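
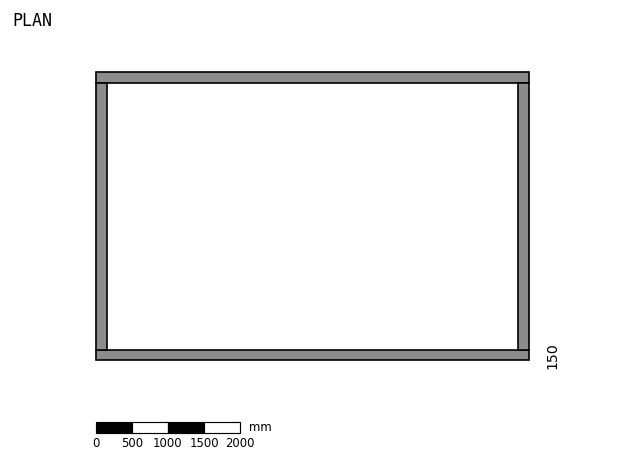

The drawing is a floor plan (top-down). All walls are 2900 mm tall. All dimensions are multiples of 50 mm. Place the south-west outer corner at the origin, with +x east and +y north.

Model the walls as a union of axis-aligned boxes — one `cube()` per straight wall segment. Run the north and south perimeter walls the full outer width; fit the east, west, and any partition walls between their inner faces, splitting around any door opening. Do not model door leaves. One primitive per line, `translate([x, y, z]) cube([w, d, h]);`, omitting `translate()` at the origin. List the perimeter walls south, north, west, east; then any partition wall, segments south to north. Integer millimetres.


cube([6000, 150, 2900]);
translate([0, 3850, 0]) cube([6000, 150, 2900]);
translate([0, 150, 0]) cube([150, 3700, 2900]);
translate([5850, 150, 0]) cube([150, 3700, 2900]);


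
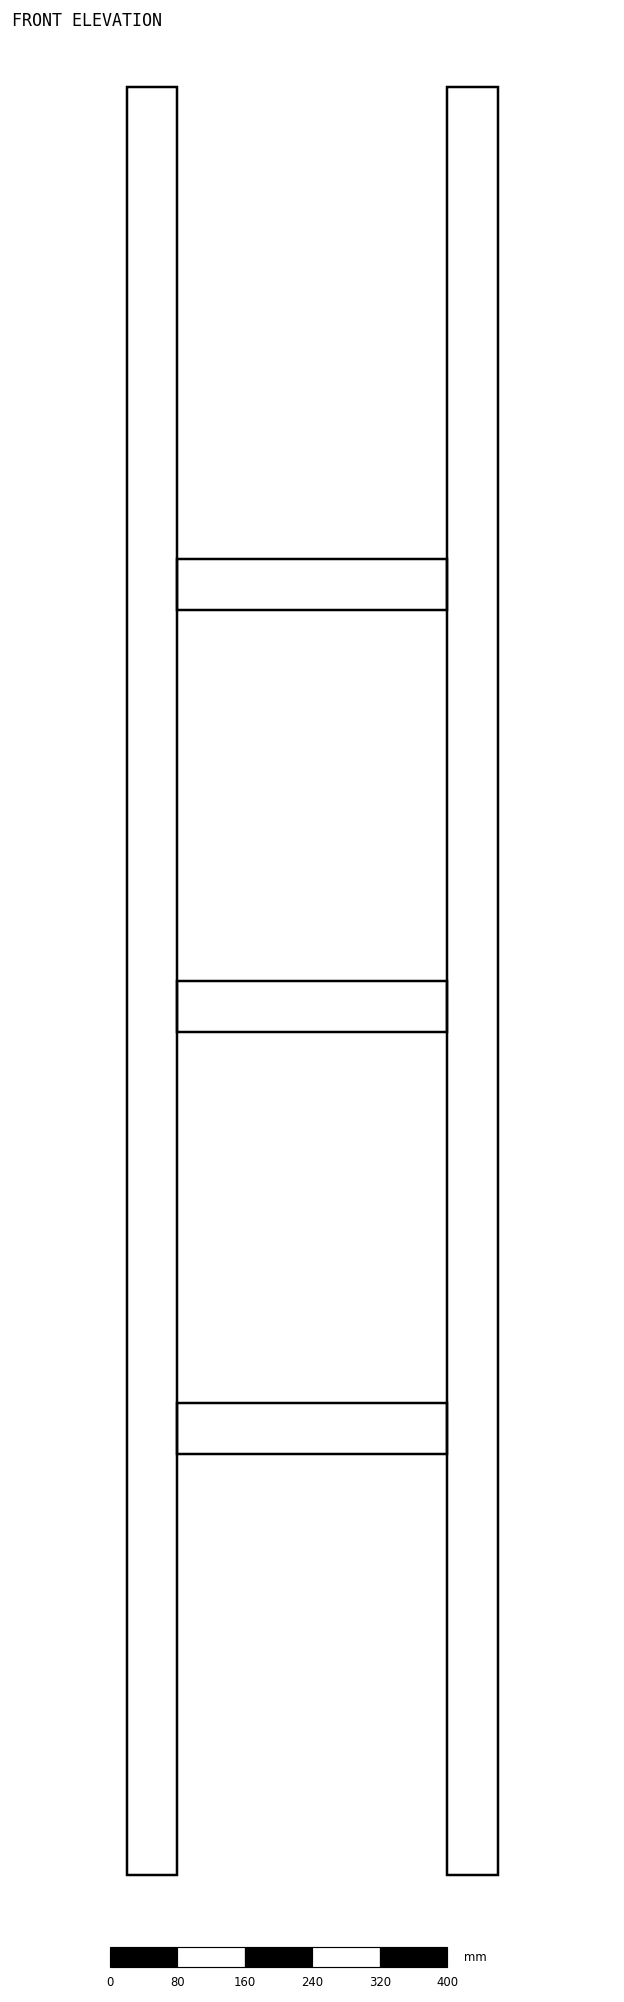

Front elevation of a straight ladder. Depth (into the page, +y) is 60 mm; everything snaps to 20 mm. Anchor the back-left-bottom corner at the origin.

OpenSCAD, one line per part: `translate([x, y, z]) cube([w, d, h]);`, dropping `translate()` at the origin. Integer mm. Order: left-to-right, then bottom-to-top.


cube([60, 60, 2120]);
translate([60, 0, 500]) cube([320, 60, 60]);
translate([60, 0, 1000]) cube([320, 60, 60]);
translate([60, 0, 1500]) cube([320, 60, 60]);
translate([380, 0, 0]) cube([60, 60, 2120]);


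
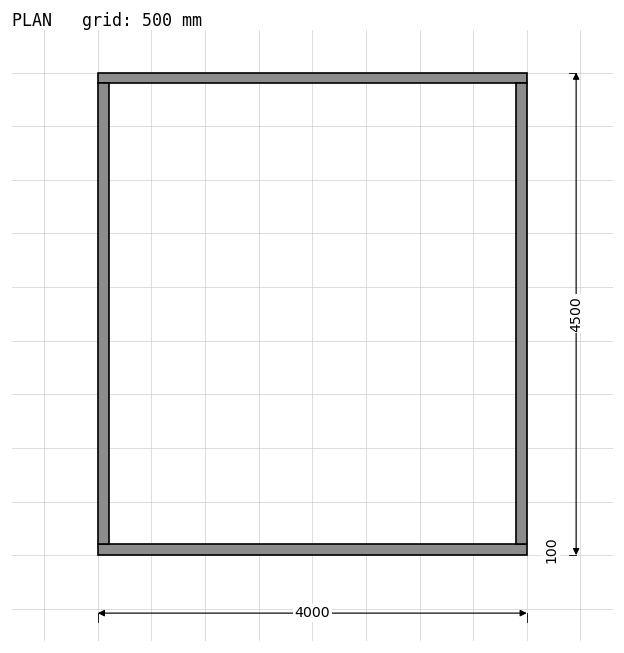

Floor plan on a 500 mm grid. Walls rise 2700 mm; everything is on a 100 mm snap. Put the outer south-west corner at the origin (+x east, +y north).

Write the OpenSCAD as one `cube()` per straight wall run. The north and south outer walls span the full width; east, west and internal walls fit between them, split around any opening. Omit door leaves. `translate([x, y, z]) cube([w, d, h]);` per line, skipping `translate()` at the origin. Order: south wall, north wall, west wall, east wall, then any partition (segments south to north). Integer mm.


cube([4000, 100, 2700]);
translate([0, 4400, 0]) cube([4000, 100, 2700]);
translate([0, 100, 0]) cube([100, 4300, 2700]);
translate([3900, 100, 0]) cube([100, 4300, 2700]);


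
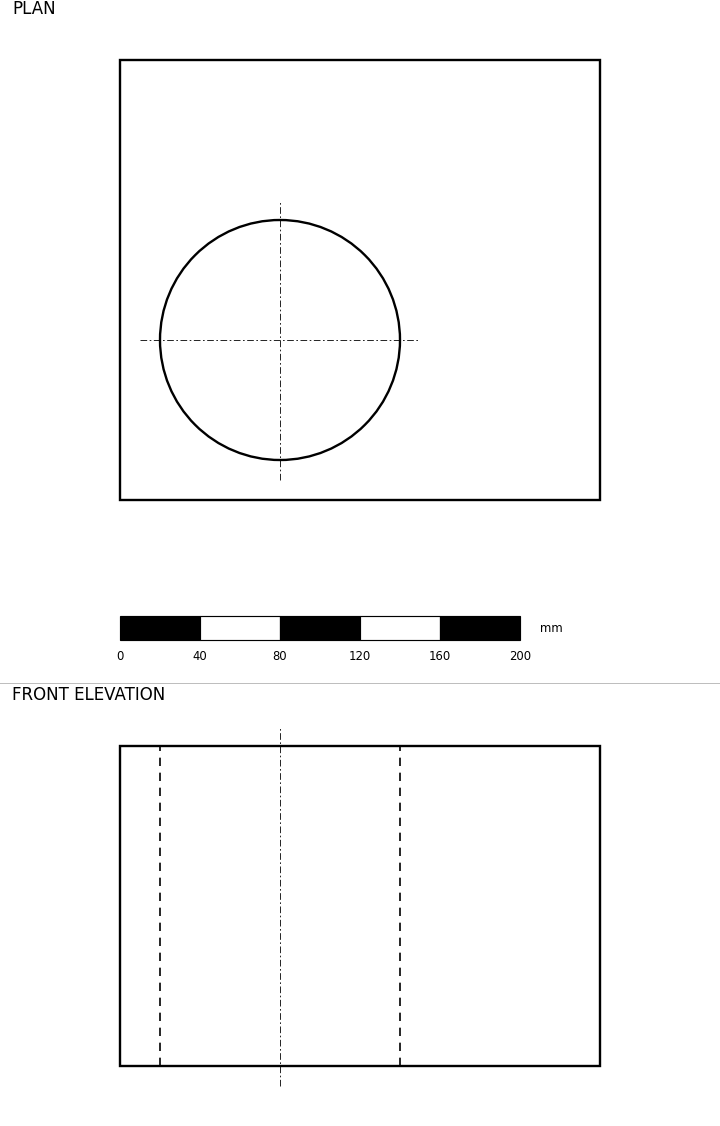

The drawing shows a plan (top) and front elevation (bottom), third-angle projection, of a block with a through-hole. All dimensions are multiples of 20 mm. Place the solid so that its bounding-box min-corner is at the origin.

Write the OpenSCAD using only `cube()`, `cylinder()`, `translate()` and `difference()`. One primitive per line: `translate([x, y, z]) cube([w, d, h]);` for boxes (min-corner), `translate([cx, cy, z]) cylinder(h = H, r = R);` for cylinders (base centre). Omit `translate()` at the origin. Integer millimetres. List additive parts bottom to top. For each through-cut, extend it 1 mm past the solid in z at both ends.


difference() {
  cube([240, 220, 160]);
  translate([80, 80, -1]) cylinder(h = 162, r = 60);
}


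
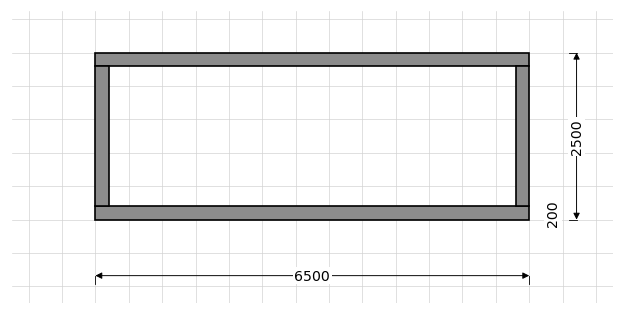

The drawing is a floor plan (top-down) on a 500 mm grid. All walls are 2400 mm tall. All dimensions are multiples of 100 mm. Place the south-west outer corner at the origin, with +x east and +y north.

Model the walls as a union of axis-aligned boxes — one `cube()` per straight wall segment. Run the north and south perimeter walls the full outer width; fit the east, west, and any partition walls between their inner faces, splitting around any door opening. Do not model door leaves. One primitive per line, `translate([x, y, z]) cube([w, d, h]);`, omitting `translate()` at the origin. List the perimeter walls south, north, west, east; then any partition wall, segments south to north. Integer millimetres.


cube([6500, 200, 2400]);
translate([0, 2300, 0]) cube([6500, 200, 2400]);
translate([0, 200, 0]) cube([200, 2100, 2400]);
translate([6300, 200, 0]) cube([200, 2100, 2400]);


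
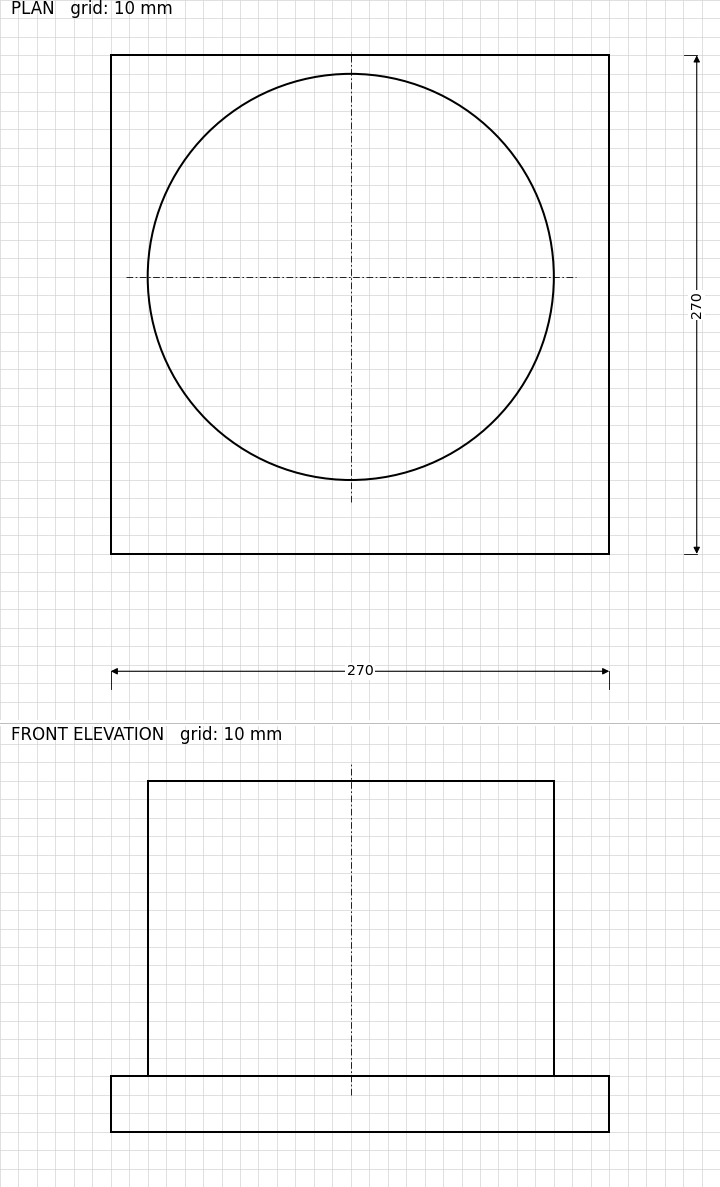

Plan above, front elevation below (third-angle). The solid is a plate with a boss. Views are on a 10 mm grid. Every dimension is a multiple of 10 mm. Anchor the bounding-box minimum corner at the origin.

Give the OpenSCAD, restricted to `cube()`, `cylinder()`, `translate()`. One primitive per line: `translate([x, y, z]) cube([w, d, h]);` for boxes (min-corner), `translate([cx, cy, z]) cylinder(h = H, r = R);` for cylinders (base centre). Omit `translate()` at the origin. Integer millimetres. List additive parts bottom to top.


cube([270, 270, 30]);
translate([130, 150, 30]) cylinder(h = 160, r = 110);


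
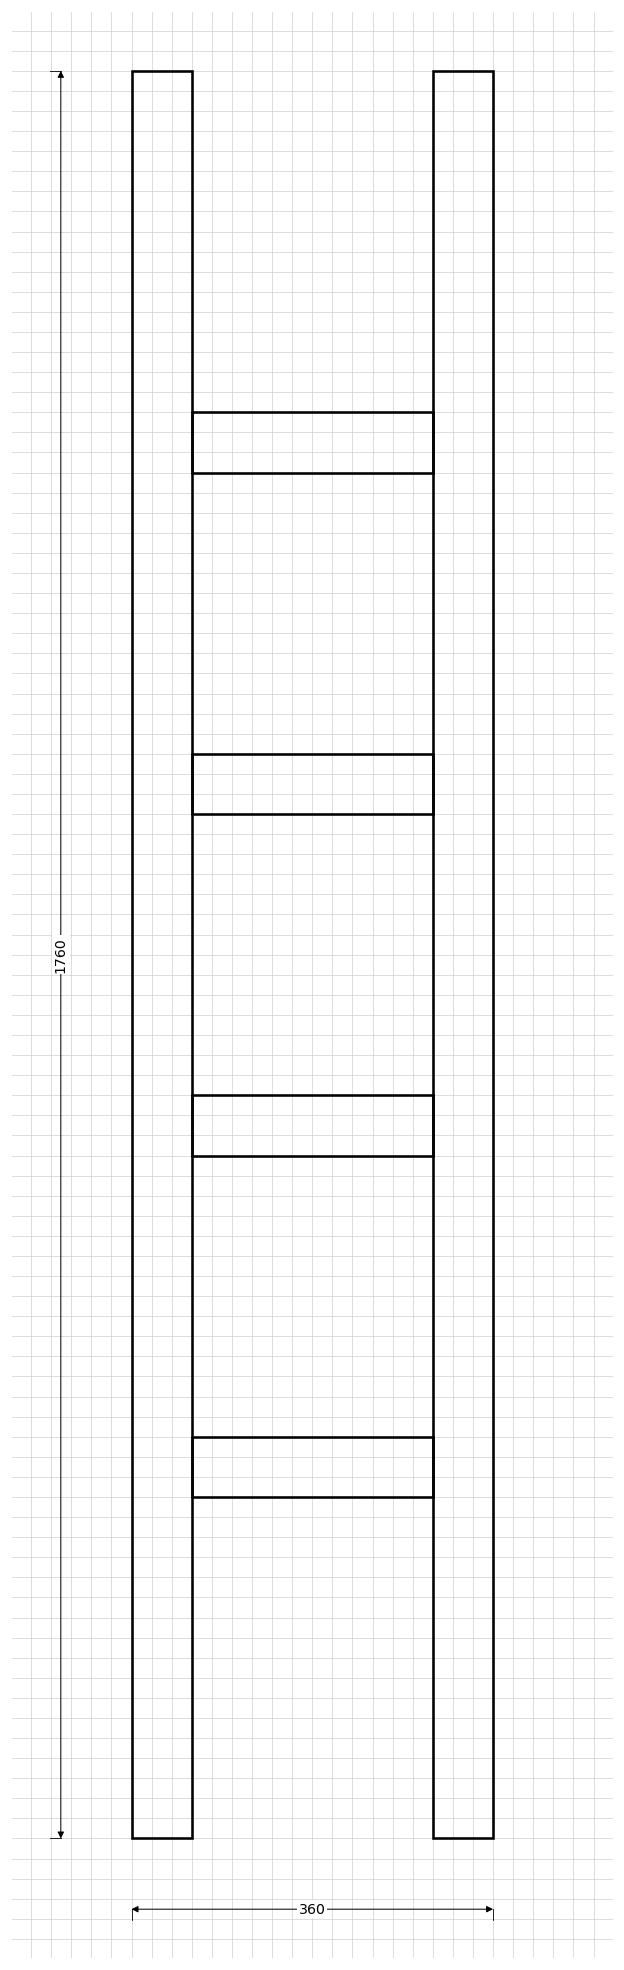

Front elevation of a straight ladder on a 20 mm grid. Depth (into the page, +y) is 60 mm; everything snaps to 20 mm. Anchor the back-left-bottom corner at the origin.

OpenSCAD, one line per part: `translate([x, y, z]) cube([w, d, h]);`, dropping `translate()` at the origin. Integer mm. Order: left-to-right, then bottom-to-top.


cube([60, 60, 1760]);
translate([60, 0, 340]) cube([240, 60, 60]);
translate([60, 0, 680]) cube([240, 60, 60]);
translate([60, 0, 1020]) cube([240, 60, 60]);
translate([60, 0, 1360]) cube([240, 60, 60]);
translate([300, 0, 0]) cube([60, 60, 1760]);


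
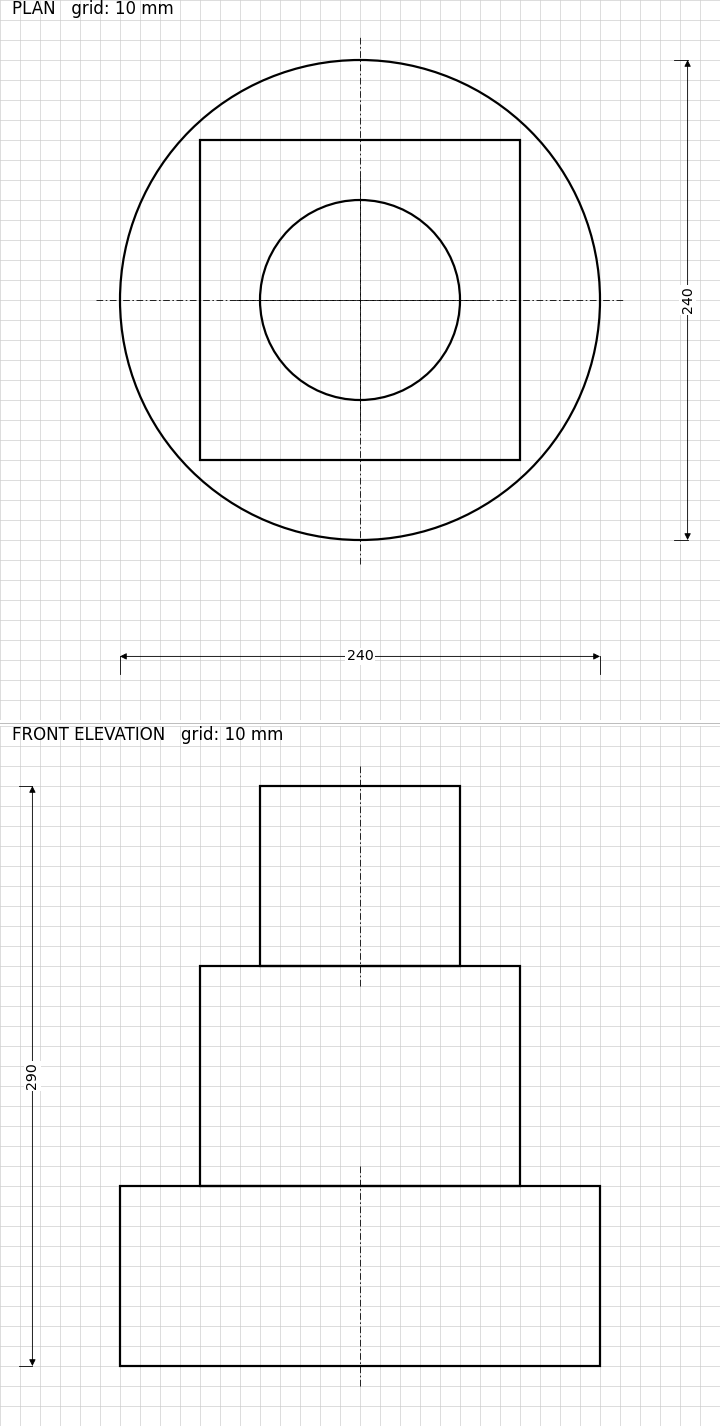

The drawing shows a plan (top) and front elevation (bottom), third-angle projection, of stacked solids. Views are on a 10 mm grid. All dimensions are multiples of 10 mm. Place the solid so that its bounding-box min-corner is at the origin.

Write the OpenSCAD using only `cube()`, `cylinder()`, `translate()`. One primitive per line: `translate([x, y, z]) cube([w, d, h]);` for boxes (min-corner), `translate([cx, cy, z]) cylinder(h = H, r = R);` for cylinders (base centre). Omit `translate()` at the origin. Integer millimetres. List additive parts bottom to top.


translate([120, 120, 0]) cylinder(h = 90, r = 120);
translate([40, 40, 90]) cube([160, 160, 110]);
translate([120, 120, 200]) cylinder(h = 90, r = 50);


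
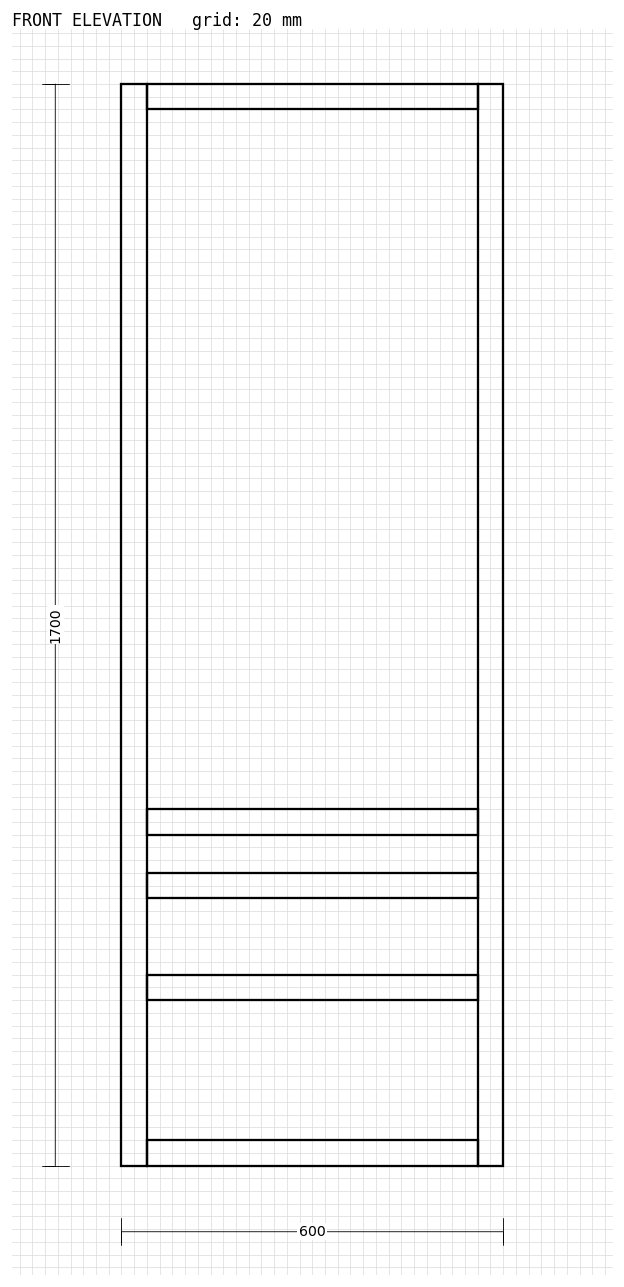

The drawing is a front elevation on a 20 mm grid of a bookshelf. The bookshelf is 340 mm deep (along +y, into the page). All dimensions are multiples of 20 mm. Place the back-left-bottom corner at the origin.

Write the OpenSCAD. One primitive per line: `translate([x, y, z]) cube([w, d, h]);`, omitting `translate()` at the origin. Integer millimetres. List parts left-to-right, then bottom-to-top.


cube([40, 340, 1700]);
translate([40, 0, 0]) cube([520, 340, 40]);
translate([40, 0, 260]) cube([520, 340, 40]);
translate([40, 0, 420]) cube([520, 340, 40]);
translate([40, 0, 520]) cube([520, 340, 40]);
translate([40, 0, 1660]) cube([520, 340, 40]);
translate([560, 0, 0]) cube([40, 340, 1700]);


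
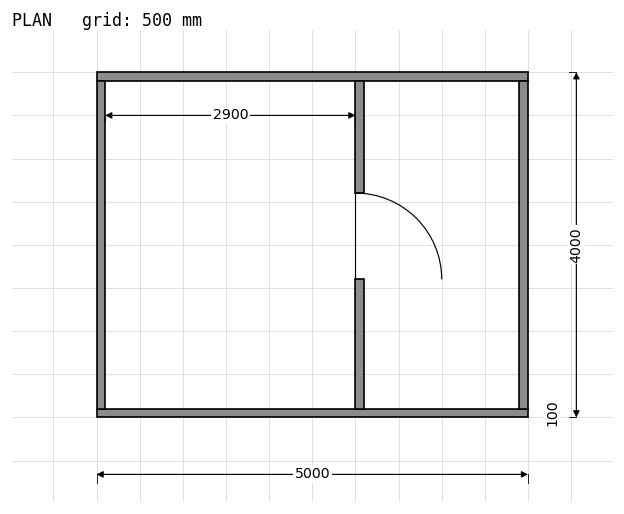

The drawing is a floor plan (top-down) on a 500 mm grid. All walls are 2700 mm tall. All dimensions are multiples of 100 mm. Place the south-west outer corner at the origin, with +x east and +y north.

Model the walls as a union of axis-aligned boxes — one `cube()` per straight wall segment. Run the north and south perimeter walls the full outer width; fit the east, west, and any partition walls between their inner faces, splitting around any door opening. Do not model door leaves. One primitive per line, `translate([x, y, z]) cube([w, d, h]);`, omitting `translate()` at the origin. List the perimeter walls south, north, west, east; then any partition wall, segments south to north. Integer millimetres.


cube([5000, 100, 2700]);
translate([0, 3900, 0]) cube([5000, 100, 2700]);
translate([0, 100, 0]) cube([100, 3800, 2700]);
translate([4900, 100, 0]) cube([100, 3800, 2700]);
translate([3000, 100, 0]) cube([100, 1500, 2700]);
translate([3000, 2600, 0]) cube([100, 1300, 2700]);


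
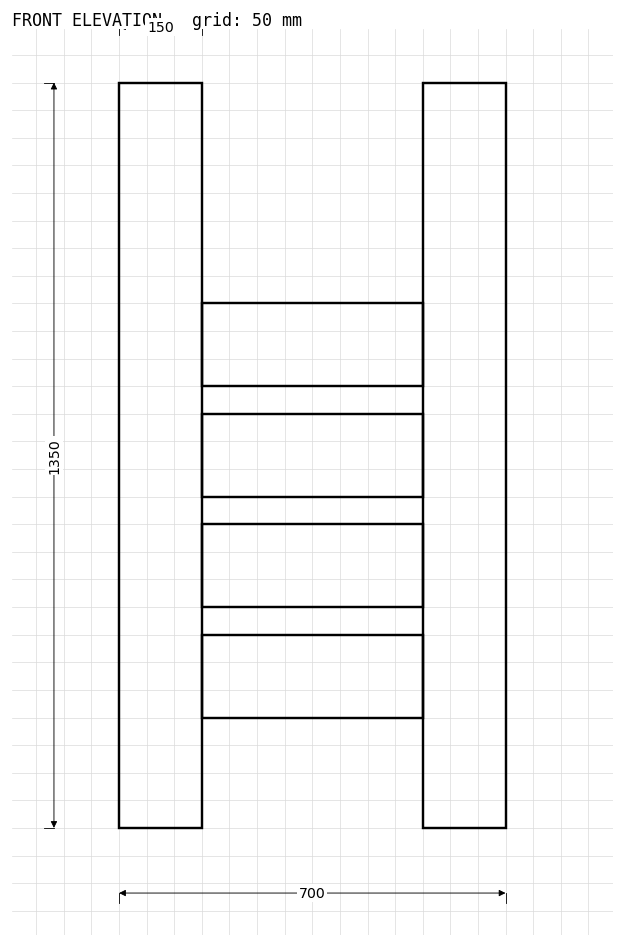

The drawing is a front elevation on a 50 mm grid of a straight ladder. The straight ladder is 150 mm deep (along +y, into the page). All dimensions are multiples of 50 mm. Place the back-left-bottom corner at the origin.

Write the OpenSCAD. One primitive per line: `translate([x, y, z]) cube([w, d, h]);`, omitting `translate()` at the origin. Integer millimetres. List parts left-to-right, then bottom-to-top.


cube([150, 150, 1350]);
translate([150, 0, 200]) cube([400, 150, 150]);
translate([150, 0, 400]) cube([400, 150, 150]);
translate([150, 0, 600]) cube([400, 150, 150]);
translate([150, 0, 800]) cube([400, 150, 150]);
translate([550, 0, 0]) cube([150, 150, 1350]);


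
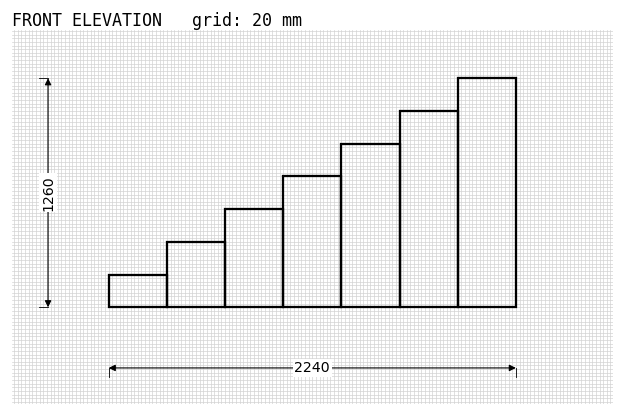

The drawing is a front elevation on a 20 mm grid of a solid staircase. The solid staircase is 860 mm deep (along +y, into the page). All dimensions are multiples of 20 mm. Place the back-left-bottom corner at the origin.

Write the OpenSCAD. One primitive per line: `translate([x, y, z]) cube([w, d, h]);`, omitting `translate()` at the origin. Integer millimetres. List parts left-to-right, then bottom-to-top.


cube([320, 860, 180]);
translate([320, 0, 0]) cube([320, 860, 360]);
translate([640, 0, 0]) cube([320, 860, 540]);
translate([960, 0, 0]) cube([320, 860, 720]);
translate([1280, 0, 0]) cube([320, 860, 900]);
translate([1600, 0, 0]) cube([320, 860, 1080]);
translate([1920, 0, 0]) cube([320, 860, 1260]);


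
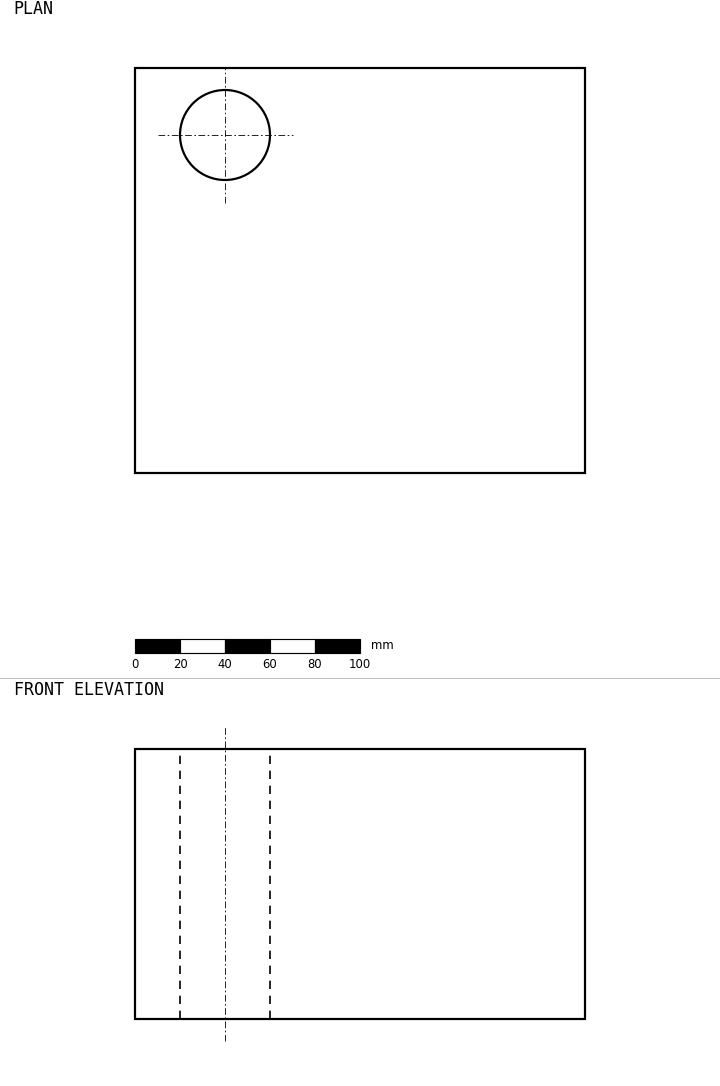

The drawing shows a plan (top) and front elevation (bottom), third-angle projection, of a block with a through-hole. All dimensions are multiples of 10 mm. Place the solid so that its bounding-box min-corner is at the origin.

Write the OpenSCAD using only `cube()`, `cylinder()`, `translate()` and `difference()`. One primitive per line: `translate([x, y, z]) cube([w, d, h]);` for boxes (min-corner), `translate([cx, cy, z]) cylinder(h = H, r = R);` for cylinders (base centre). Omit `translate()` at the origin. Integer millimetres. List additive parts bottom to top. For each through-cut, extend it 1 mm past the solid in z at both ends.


difference() {
  cube([200, 180, 120]);
  translate([40, 150, -1]) cylinder(h = 122, r = 20);
}


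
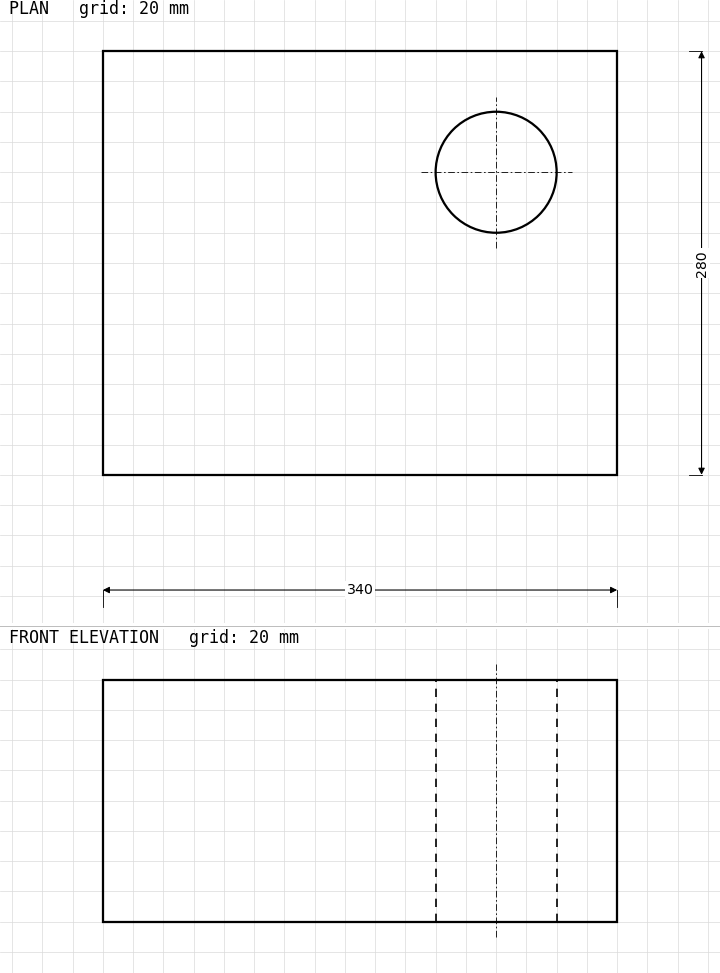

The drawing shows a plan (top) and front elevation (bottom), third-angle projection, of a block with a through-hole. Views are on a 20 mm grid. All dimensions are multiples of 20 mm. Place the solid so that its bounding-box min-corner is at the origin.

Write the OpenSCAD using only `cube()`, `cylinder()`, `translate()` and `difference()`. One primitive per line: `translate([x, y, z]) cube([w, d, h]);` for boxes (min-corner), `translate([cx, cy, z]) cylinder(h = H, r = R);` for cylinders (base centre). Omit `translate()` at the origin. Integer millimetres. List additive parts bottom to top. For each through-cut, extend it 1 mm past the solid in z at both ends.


difference() {
  cube([340, 280, 160]);
  translate([260, 200, -1]) cylinder(h = 162, r = 40);
}


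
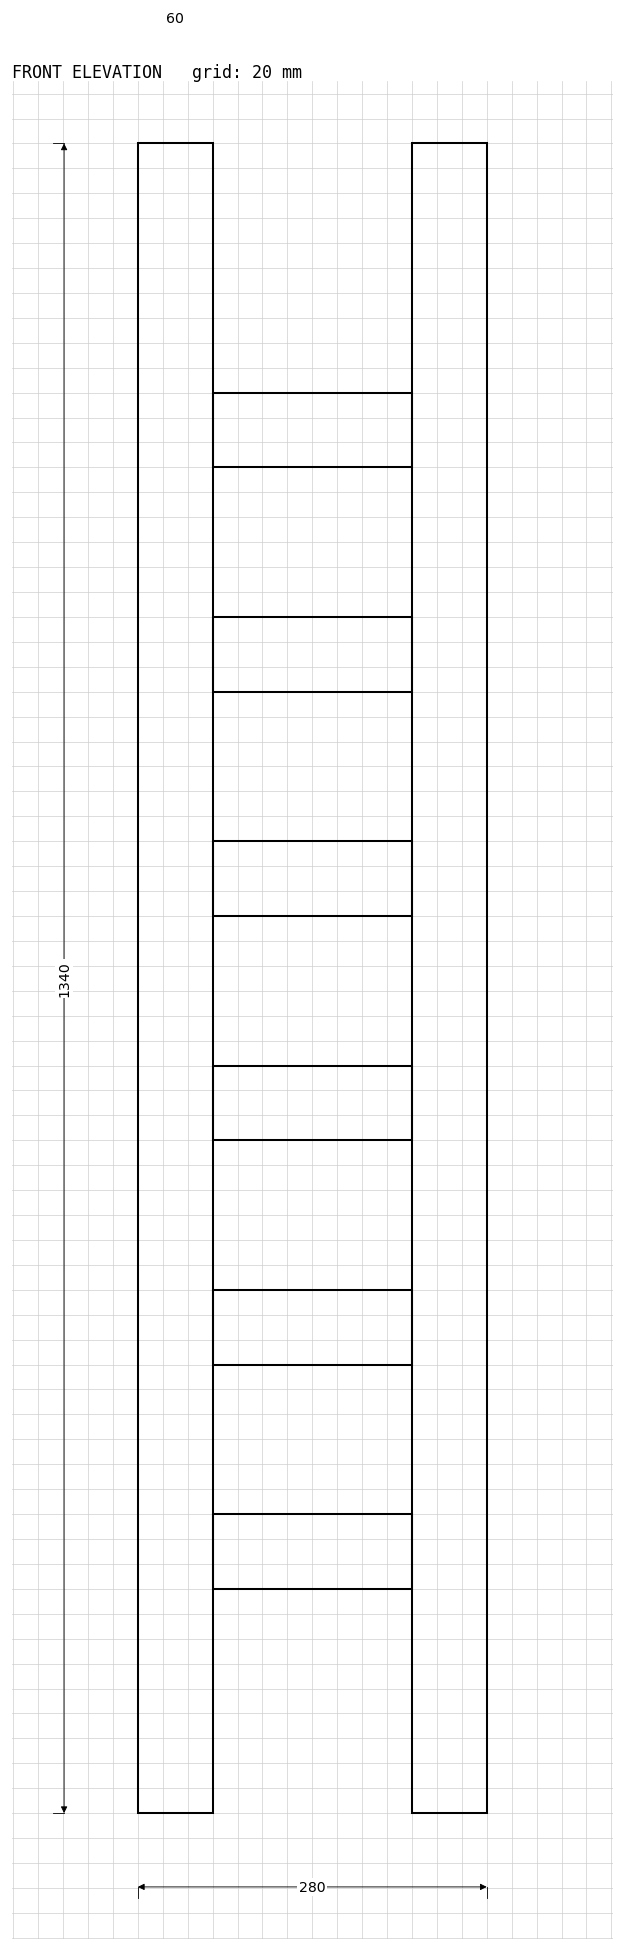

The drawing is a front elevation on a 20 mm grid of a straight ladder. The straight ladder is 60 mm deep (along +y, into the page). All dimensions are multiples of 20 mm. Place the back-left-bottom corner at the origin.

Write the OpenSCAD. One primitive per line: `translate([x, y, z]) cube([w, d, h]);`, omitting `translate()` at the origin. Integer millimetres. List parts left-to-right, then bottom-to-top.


cube([60, 60, 1340]);
translate([60, 0, 180]) cube([160, 60, 60]);
translate([60, 0, 360]) cube([160, 60, 60]);
translate([60, 0, 540]) cube([160, 60, 60]);
translate([60, 0, 720]) cube([160, 60, 60]);
translate([60, 0, 900]) cube([160, 60, 60]);
translate([60, 0, 1080]) cube([160, 60, 60]);
translate([220, 0, 0]) cube([60, 60, 1340]);


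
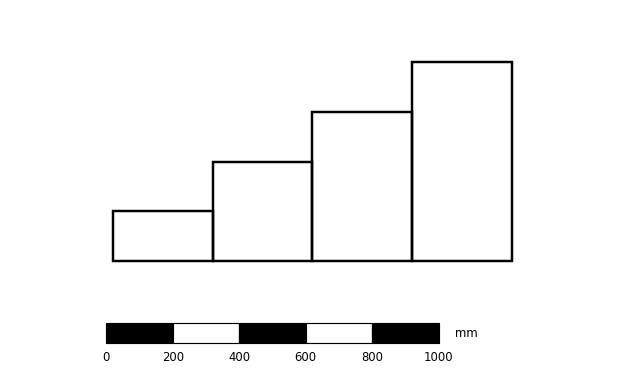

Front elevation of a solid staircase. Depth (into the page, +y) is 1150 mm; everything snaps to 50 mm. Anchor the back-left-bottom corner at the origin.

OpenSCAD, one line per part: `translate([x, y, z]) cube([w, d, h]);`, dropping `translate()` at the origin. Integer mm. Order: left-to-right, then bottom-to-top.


cube([300, 1150, 150]);
translate([300, 0, 0]) cube([300, 1150, 300]);
translate([600, 0, 0]) cube([300, 1150, 450]);
translate([900, 0, 0]) cube([300, 1150, 600]);


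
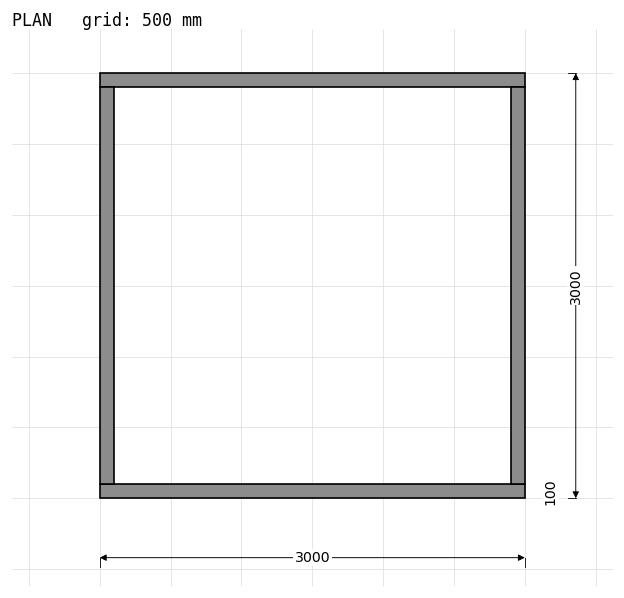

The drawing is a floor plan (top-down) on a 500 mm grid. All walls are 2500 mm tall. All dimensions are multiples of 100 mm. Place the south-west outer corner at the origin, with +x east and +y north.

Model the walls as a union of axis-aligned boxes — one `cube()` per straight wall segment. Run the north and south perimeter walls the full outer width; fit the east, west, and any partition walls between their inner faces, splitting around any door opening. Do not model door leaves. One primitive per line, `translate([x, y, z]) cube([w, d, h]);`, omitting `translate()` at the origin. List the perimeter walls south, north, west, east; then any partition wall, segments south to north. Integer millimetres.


cube([3000, 100, 2500]);
translate([0, 2900, 0]) cube([3000, 100, 2500]);
translate([0, 100, 0]) cube([100, 2800, 2500]);
translate([2900, 100, 0]) cube([100, 2800, 2500]);


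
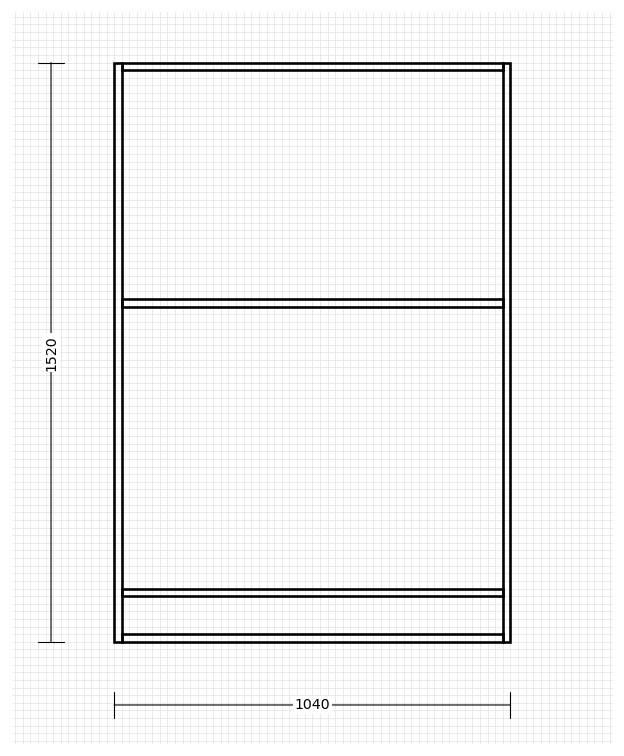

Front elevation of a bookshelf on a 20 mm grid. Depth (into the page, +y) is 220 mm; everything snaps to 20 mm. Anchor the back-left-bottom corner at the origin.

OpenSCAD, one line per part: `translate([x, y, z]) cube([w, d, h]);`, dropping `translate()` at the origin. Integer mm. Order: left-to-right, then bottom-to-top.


cube([20, 220, 1520]);
translate([20, 0, 0]) cube([1000, 220, 20]);
translate([20, 0, 120]) cube([1000, 220, 20]);
translate([20, 0, 880]) cube([1000, 220, 20]);
translate([20, 0, 1500]) cube([1000, 220, 20]);
translate([1020, 0, 0]) cube([20, 220, 1520]);


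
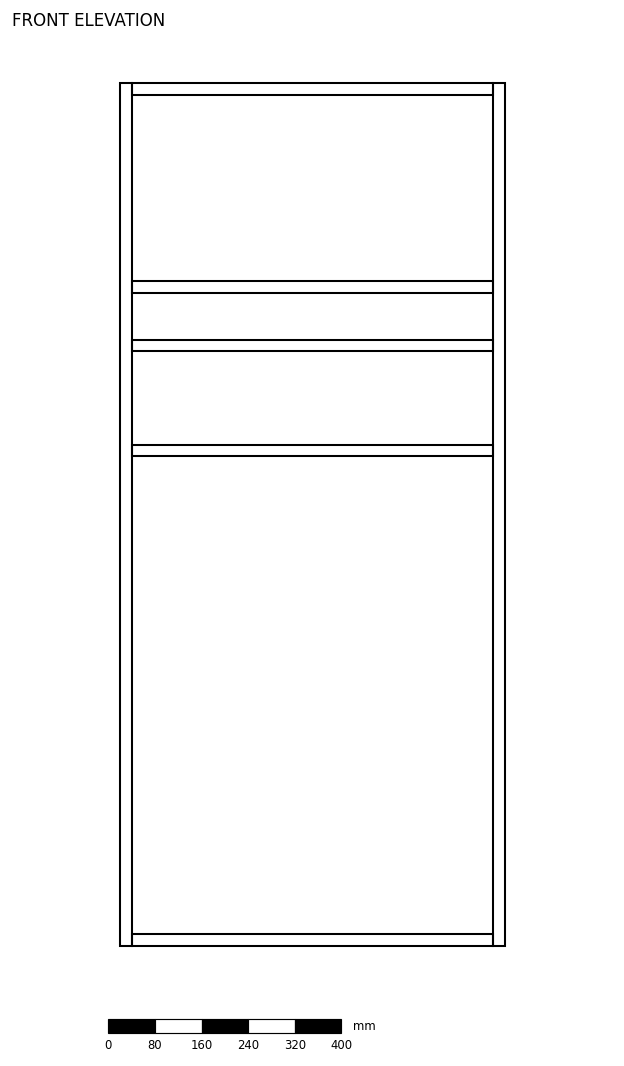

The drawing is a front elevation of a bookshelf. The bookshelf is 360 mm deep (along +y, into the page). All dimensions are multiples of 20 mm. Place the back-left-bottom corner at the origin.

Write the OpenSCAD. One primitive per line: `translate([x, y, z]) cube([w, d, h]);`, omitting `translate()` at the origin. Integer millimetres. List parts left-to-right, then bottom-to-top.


cube([20, 360, 1480]);
translate([20, 0, 0]) cube([620, 360, 20]);
translate([20, 0, 840]) cube([620, 360, 20]);
translate([20, 0, 1020]) cube([620, 360, 20]);
translate([20, 0, 1120]) cube([620, 360, 20]);
translate([20, 0, 1460]) cube([620, 360, 20]);
translate([640, 0, 0]) cube([20, 360, 1480]);


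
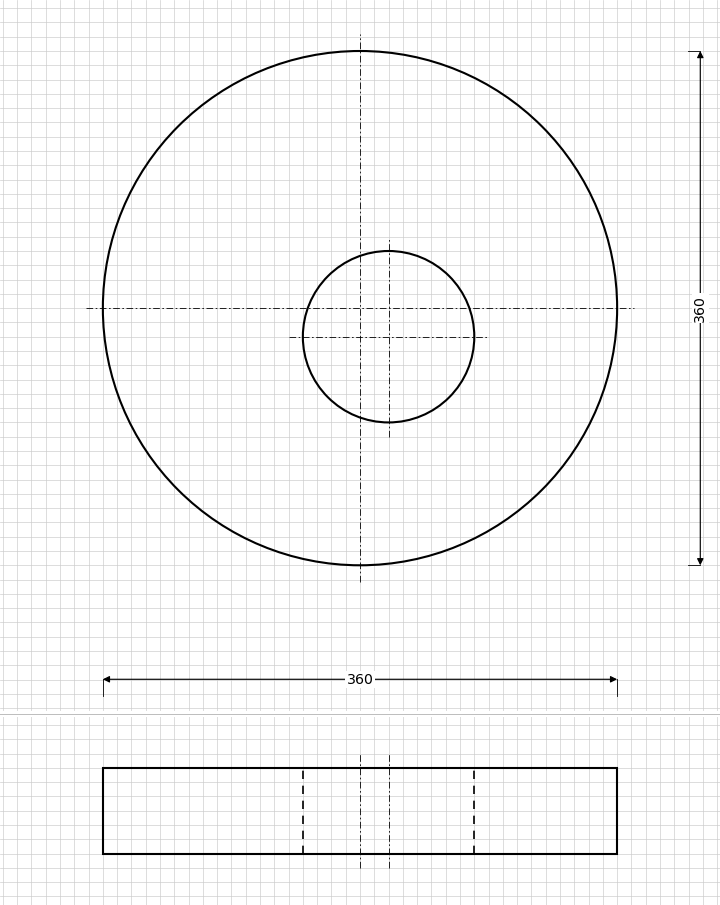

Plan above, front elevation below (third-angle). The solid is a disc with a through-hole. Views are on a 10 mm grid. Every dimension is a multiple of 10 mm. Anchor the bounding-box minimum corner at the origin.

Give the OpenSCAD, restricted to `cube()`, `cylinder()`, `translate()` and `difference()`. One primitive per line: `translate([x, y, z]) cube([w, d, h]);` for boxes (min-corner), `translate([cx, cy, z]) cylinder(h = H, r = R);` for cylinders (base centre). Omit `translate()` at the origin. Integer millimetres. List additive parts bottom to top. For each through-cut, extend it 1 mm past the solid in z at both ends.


difference() {
  translate([180, 180, 0]) cylinder(h = 60, r = 180);
  translate([200, 160, -1]) cylinder(h = 62, r = 60);
}


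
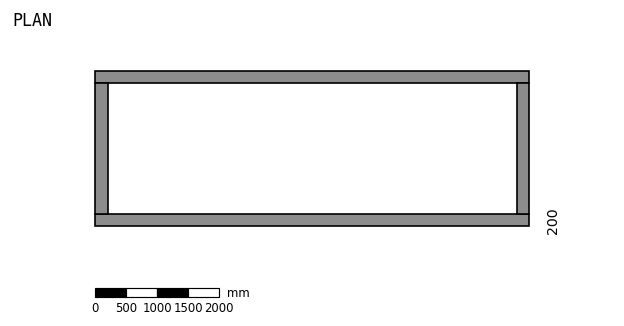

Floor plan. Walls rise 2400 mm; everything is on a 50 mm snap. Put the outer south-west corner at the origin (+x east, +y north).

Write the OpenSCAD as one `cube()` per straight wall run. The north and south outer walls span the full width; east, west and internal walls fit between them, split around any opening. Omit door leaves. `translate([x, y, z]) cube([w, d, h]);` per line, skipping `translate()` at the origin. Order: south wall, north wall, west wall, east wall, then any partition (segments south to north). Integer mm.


cube([7000, 200, 2400]);
translate([0, 2300, 0]) cube([7000, 200, 2400]);
translate([0, 200, 0]) cube([200, 2100, 2400]);
translate([6800, 200, 0]) cube([200, 2100, 2400]);


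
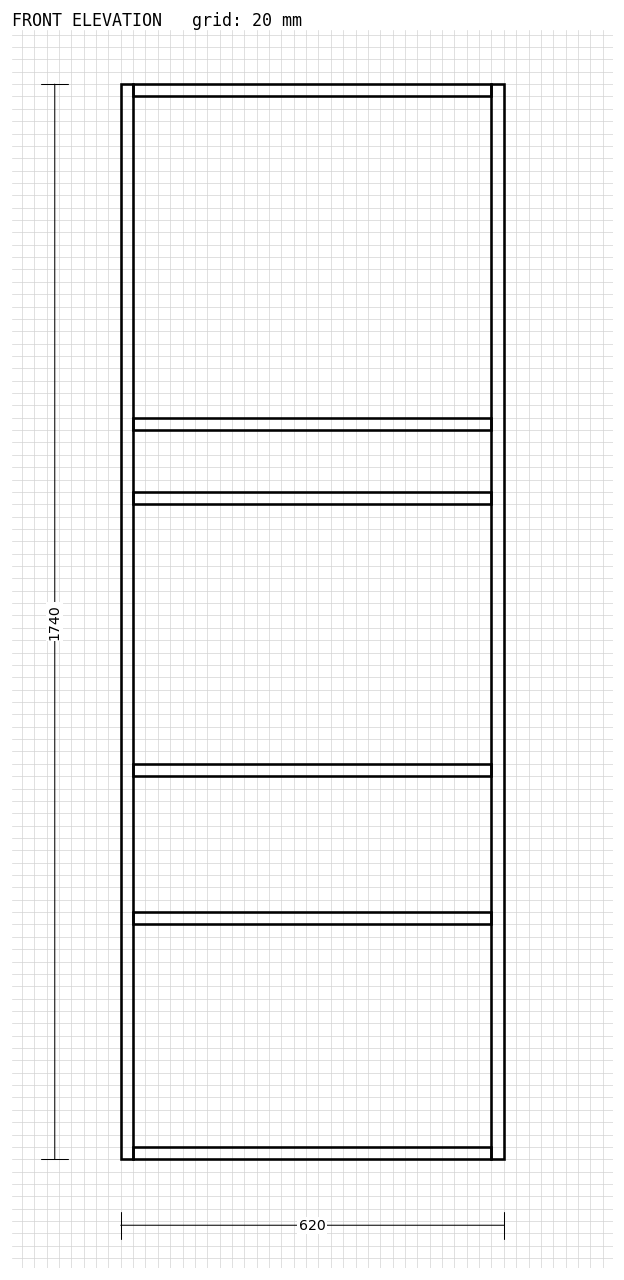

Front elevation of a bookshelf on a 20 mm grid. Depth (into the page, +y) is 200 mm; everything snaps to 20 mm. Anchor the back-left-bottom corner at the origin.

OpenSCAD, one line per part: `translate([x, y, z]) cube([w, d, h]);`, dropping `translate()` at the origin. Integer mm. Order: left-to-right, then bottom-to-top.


cube([20, 200, 1740]);
translate([20, 0, 0]) cube([580, 200, 20]);
translate([20, 0, 380]) cube([580, 200, 20]);
translate([20, 0, 620]) cube([580, 200, 20]);
translate([20, 0, 1060]) cube([580, 200, 20]);
translate([20, 0, 1180]) cube([580, 200, 20]);
translate([20, 0, 1720]) cube([580, 200, 20]);
translate([600, 0, 0]) cube([20, 200, 1740]);


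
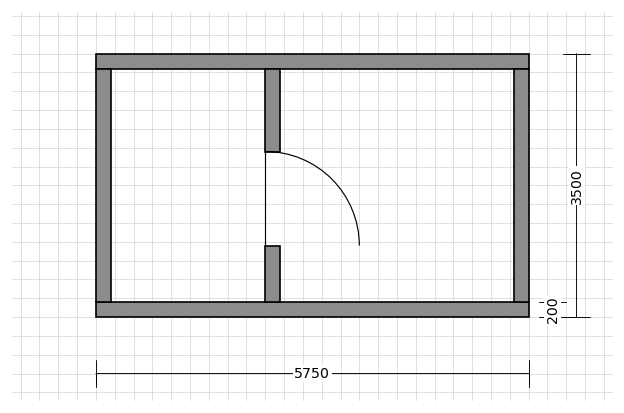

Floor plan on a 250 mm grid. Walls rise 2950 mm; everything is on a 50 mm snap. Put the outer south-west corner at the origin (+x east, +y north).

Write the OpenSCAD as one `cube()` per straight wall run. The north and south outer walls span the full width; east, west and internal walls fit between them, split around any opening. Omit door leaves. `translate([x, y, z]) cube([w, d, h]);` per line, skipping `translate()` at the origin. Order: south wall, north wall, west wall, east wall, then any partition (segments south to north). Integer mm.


cube([5750, 200, 2950]);
translate([0, 3300, 0]) cube([5750, 200, 2950]);
translate([0, 200, 0]) cube([200, 3100, 2950]);
translate([5550, 200, 0]) cube([200, 3100, 2950]);
translate([2250, 200, 0]) cube([200, 750, 2950]);
translate([2250, 2200, 0]) cube([200, 1100, 2950]);


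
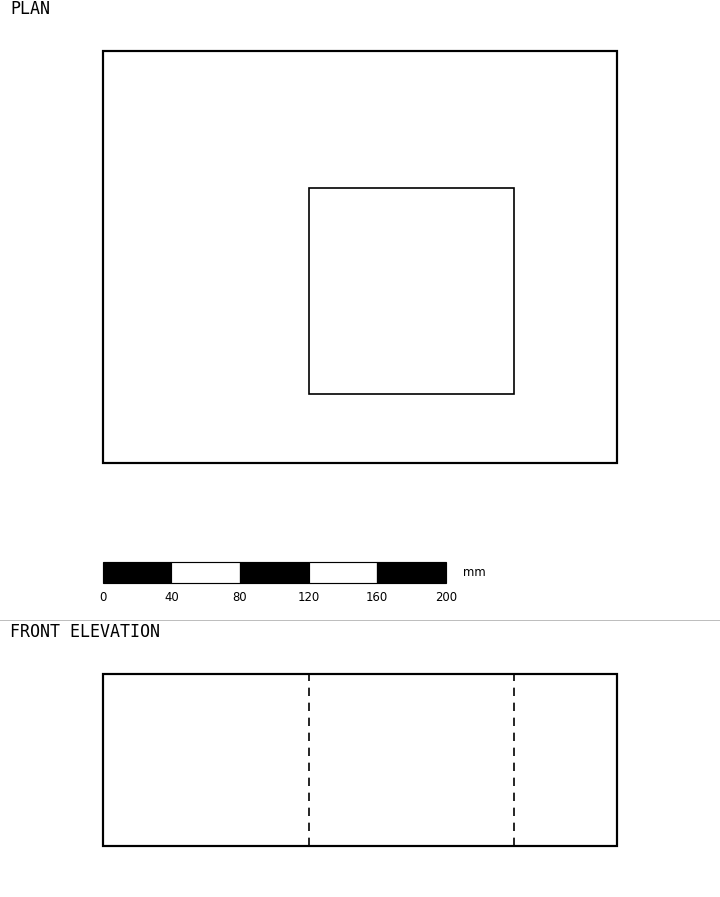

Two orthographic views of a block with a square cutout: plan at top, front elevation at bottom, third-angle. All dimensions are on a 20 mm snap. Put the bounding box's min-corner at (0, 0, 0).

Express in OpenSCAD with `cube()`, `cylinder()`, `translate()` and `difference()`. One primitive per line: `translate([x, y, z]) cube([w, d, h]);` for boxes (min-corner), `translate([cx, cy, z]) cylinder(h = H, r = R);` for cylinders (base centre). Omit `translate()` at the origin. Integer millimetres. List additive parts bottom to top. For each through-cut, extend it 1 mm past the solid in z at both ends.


difference() {
  cube([300, 240, 100]);
  translate([120, 40, -1]) cube([120, 120, 102]);
}


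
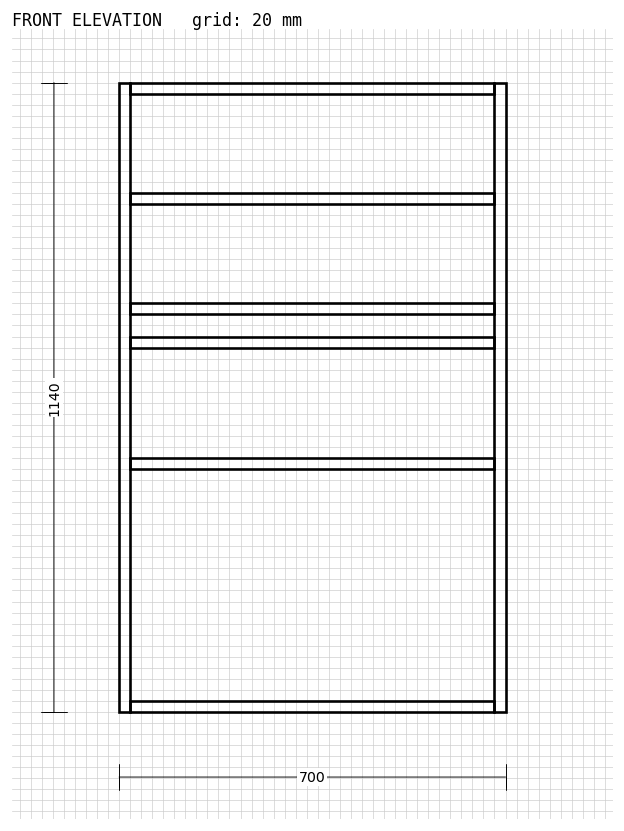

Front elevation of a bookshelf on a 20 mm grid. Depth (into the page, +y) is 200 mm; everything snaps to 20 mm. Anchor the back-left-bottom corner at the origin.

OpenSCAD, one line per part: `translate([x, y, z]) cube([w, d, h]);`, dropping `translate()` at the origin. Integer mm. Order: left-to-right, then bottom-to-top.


cube([20, 200, 1140]);
translate([20, 0, 0]) cube([660, 200, 20]);
translate([20, 0, 440]) cube([660, 200, 20]);
translate([20, 0, 660]) cube([660, 200, 20]);
translate([20, 0, 720]) cube([660, 200, 20]);
translate([20, 0, 920]) cube([660, 200, 20]);
translate([20, 0, 1120]) cube([660, 200, 20]);
translate([680, 0, 0]) cube([20, 200, 1140]);


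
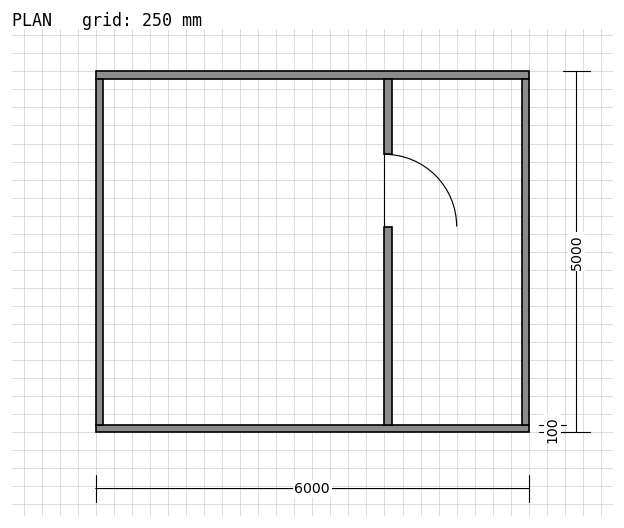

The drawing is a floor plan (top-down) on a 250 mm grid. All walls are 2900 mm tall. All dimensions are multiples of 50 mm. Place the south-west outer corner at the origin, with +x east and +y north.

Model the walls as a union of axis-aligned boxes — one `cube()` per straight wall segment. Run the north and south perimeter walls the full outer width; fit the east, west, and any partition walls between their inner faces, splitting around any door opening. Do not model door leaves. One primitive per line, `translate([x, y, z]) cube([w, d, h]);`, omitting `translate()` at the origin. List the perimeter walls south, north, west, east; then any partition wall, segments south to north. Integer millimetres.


cube([6000, 100, 2900]);
translate([0, 4900, 0]) cube([6000, 100, 2900]);
translate([0, 100, 0]) cube([100, 4800, 2900]);
translate([5900, 100, 0]) cube([100, 4800, 2900]);
translate([4000, 100, 0]) cube([100, 2750, 2900]);
translate([4000, 3850, 0]) cube([100, 1050, 2900]);


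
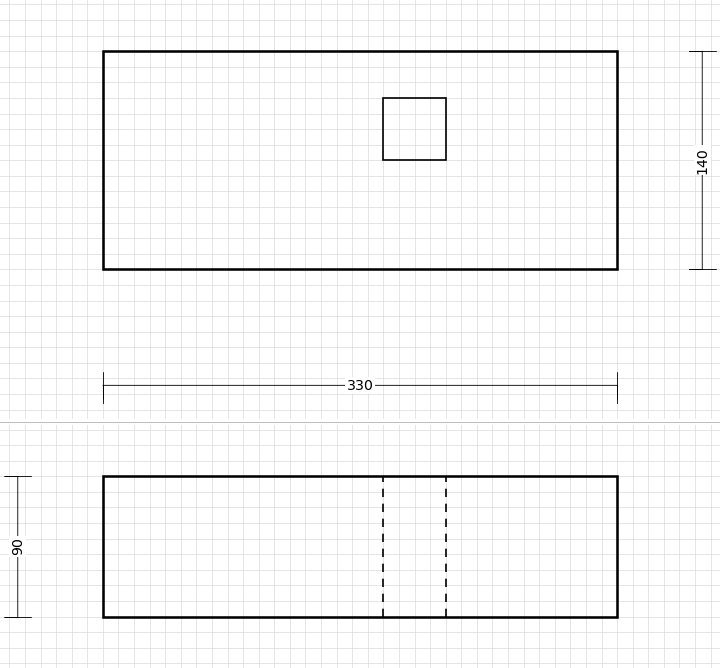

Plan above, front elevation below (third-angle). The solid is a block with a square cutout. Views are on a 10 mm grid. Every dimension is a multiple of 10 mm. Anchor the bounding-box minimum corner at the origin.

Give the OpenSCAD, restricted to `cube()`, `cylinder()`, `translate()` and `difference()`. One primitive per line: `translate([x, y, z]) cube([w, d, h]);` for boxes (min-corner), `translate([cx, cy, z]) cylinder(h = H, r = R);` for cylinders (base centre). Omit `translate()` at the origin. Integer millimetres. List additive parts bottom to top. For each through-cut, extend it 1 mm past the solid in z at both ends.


difference() {
  cube([330, 140, 90]);
  translate([180, 70, -1]) cube([40, 40, 92]);
}


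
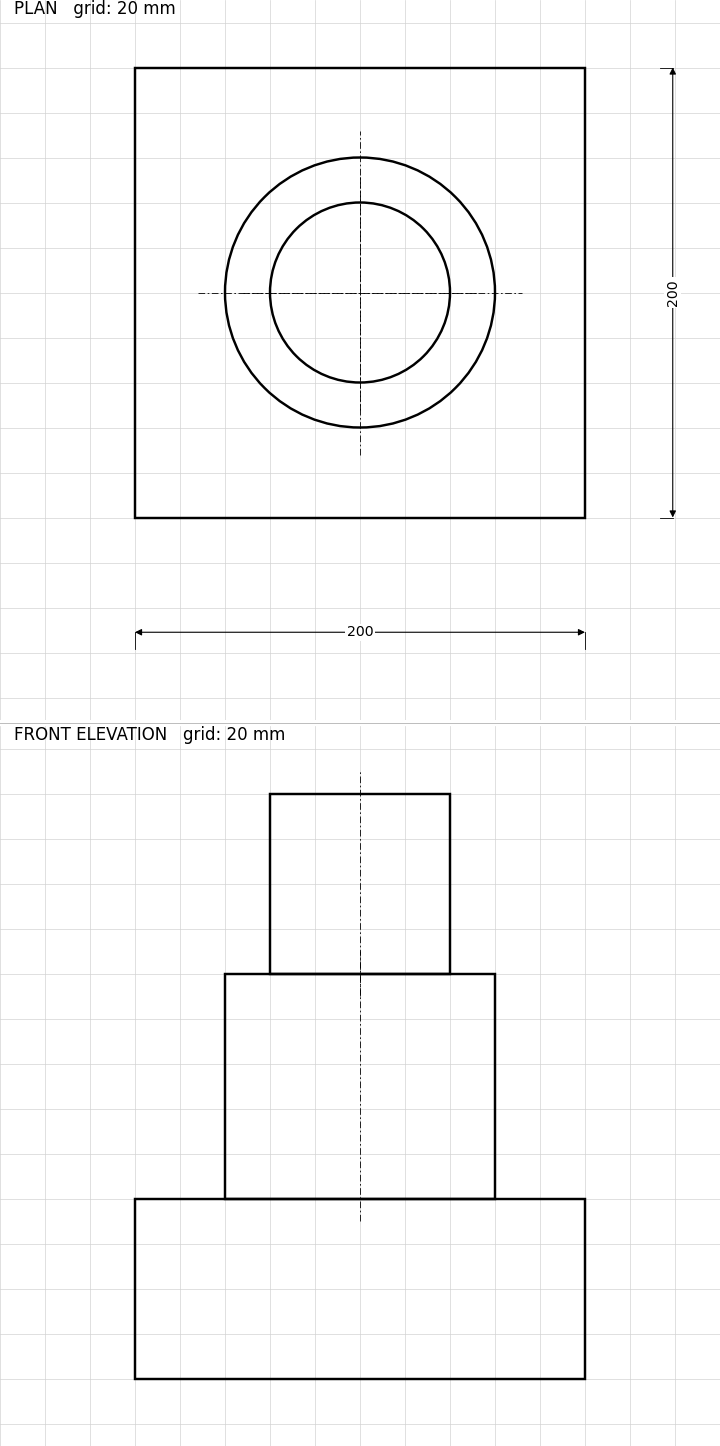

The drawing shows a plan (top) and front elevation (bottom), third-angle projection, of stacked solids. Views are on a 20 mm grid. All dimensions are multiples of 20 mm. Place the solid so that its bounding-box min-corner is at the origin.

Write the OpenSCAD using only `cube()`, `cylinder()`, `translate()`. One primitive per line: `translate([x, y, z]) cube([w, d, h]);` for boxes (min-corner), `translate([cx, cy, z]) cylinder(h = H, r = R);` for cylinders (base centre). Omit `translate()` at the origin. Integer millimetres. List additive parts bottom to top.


cube([200, 200, 80]);
translate([100, 100, 80]) cylinder(h = 100, r = 60);
translate([100, 100, 180]) cylinder(h = 80, r = 40);


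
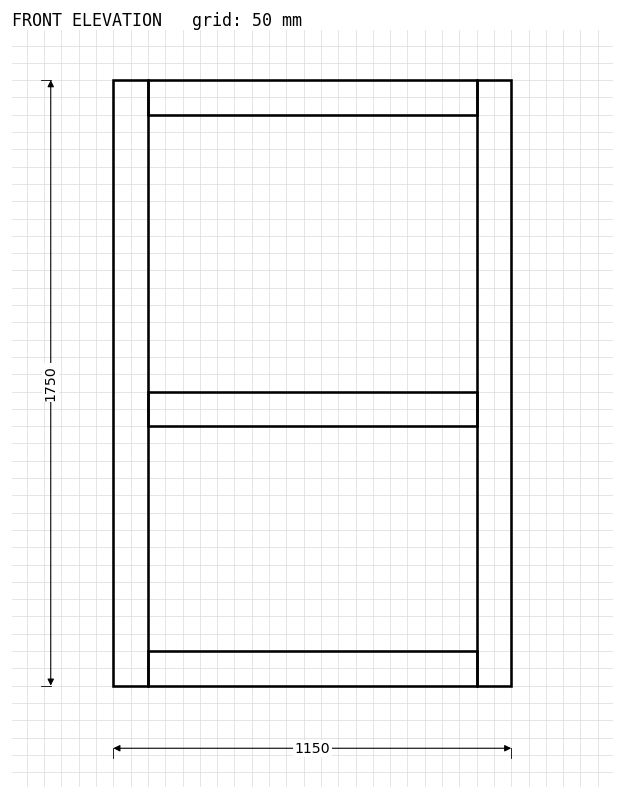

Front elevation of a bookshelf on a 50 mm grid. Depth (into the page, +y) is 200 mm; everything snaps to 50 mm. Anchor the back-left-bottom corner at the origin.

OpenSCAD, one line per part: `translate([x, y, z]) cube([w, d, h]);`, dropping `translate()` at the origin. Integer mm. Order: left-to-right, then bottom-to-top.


cube([100, 200, 1750]);
translate([100, 0, 0]) cube([950, 200, 100]);
translate([100, 0, 750]) cube([950, 200, 100]);
translate([100, 0, 1650]) cube([950, 200, 100]);
translate([1050, 0, 0]) cube([100, 200, 1750]);


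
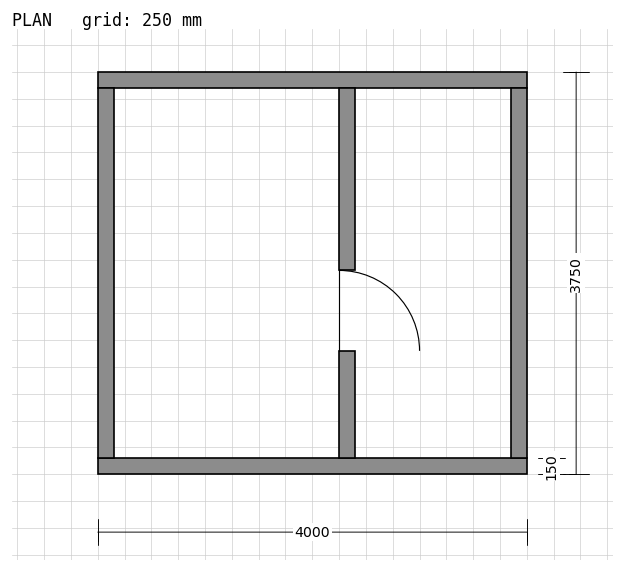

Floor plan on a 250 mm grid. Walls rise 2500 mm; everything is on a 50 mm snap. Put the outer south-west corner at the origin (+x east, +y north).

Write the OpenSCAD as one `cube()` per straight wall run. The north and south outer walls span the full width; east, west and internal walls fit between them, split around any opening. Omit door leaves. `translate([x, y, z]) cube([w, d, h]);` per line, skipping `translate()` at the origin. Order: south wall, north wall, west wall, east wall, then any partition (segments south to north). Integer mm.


cube([4000, 150, 2500]);
translate([0, 3600, 0]) cube([4000, 150, 2500]);
translate([0, 150, 0]) cube([150, 3450, 2500]);
translate([3850, 150, 0]) cube([150, 3450, 2500]);
translate([2250, 150, 0]) cube([150, 1000, 2500]);
translate([2250, 1900, 0]) cube([150, 1700, 2500]);


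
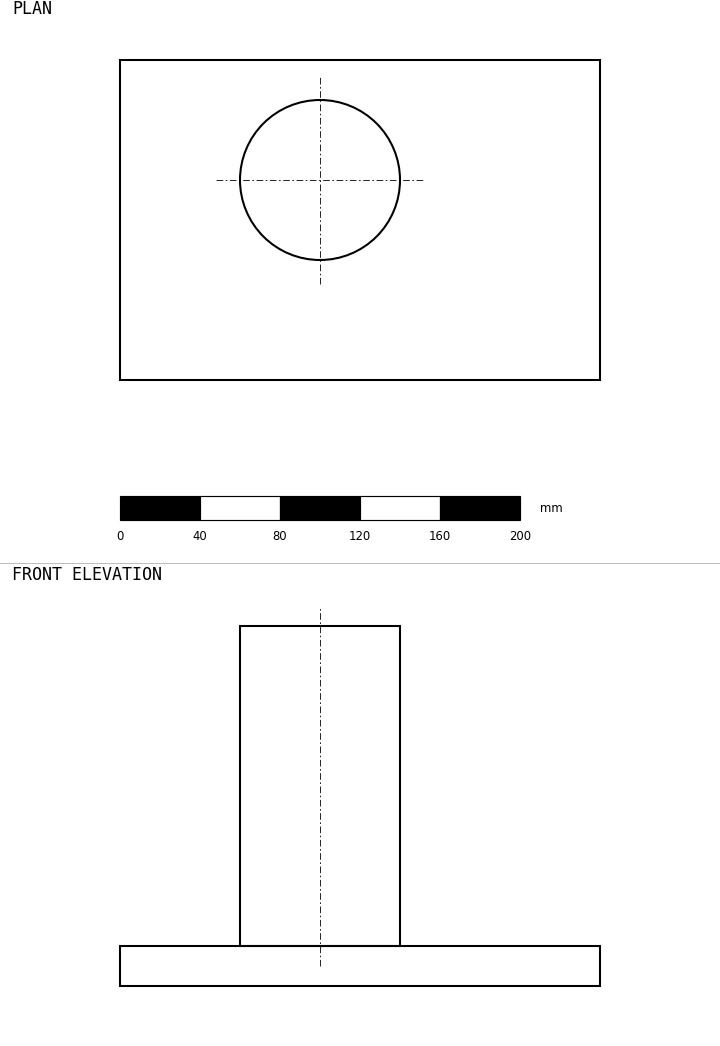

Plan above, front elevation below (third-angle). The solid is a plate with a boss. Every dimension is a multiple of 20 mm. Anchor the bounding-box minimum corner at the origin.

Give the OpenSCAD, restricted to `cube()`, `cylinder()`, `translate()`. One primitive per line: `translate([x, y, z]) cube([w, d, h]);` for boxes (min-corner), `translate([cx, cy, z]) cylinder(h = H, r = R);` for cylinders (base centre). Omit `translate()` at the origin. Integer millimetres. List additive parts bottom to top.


cube([240, 160, 20]);
translate([100, 100, 20]) cylinder(h = 160, r = 40);


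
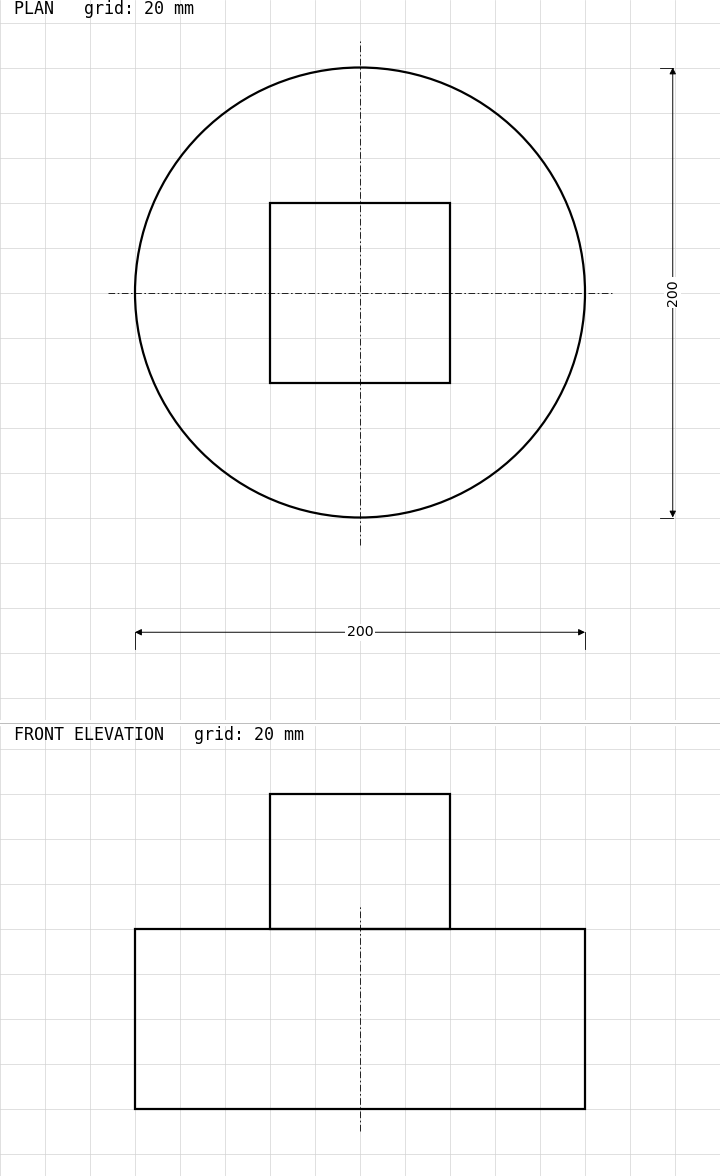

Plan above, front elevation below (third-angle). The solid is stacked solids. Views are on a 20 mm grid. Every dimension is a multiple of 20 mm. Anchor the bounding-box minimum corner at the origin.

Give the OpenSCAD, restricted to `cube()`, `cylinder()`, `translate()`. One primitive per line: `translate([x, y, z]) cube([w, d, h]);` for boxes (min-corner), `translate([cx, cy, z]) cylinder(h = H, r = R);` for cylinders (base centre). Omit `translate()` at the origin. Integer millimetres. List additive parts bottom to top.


translate([100, 100, 0]) cylinder(h = 80, r = 100);
translate([60, 60, 80]) cube([80, 80, 60]);


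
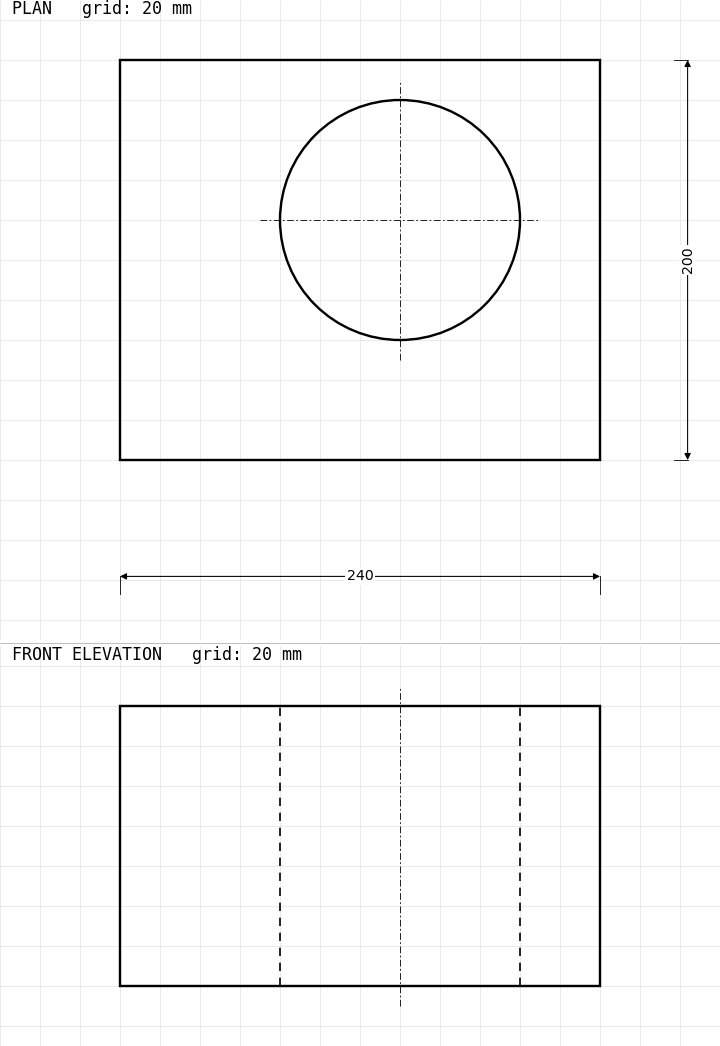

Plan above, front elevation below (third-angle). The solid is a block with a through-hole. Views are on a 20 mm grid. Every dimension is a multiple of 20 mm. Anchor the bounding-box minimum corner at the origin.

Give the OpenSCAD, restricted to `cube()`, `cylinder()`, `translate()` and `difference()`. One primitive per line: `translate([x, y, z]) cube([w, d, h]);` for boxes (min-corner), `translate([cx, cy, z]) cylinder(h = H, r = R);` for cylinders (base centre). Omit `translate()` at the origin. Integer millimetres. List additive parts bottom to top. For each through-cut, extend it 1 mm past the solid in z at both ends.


difference() {
  cube([240, 200, 140]);
  translate([140, 120, -1]) cylinder(h = 142, r = 60);
}


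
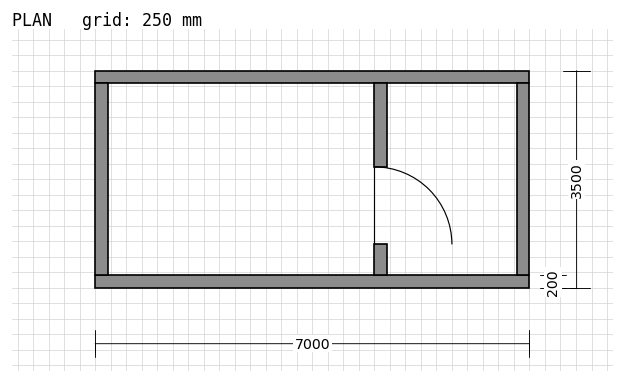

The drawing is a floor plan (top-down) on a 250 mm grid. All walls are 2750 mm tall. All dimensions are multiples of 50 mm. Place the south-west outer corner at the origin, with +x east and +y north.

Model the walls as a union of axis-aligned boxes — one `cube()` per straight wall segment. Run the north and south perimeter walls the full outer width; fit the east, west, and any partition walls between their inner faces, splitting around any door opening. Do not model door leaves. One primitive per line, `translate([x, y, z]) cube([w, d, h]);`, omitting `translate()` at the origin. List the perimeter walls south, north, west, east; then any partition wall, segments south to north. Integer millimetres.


cube([7000, 200, 2750]);
translate([0, 3300, 0]) cube([7000, 200, 2750]);
translate([0, 200, 0]) cube([200, 3100, 2750]);
translate([6800, 200, 0]) cube([200, 3100, 2750]);
translate([4500, 200, 0]) cube([200, 500, 2750]);
translate([4500, 1950, 0]) cube([200, 1350, 2750]);


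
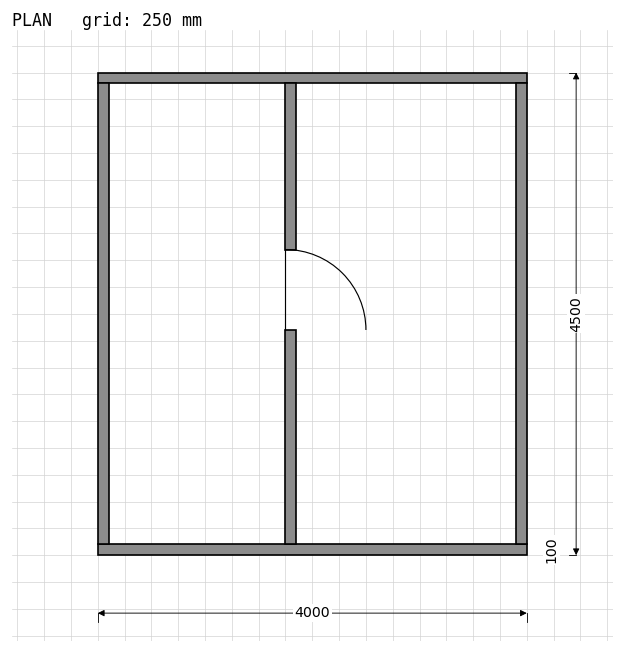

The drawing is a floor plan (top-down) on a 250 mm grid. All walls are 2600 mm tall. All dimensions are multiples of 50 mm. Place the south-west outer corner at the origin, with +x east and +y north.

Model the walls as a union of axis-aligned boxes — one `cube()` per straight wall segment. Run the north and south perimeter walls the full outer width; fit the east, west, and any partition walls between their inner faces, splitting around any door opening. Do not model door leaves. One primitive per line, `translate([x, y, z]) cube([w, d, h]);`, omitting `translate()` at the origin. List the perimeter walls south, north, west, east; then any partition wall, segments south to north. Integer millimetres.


cube([4000, 100, 2600]);
translate([0, 4400, 0]) cube([4000, 100, 2600]);
translate([0, 100, 0]) cube([100, 4300, 2600]);
translate([3900, 100, 0]) cube([100, 4300, 2600]);
translate([1750, 100, 0]) cube([100, 2000, 2600]);
translate([1750, 2850, 0]) cube([100, 1550, 2600]);


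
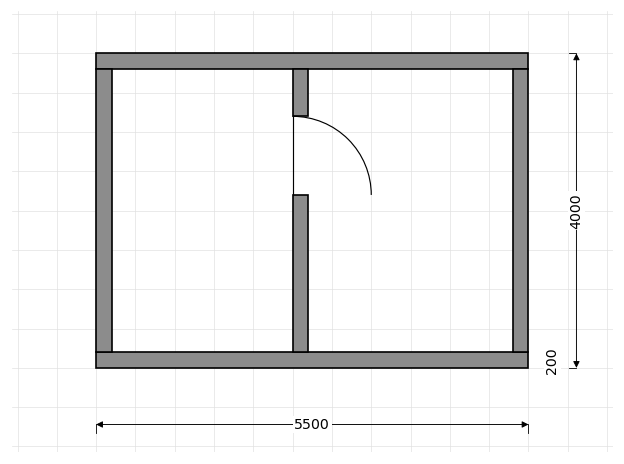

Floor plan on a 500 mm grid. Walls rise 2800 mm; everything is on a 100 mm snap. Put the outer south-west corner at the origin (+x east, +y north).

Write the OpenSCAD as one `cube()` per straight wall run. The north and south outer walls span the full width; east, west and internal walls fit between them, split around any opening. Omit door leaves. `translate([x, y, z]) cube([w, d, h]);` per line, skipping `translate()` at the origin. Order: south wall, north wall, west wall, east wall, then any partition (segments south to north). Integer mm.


cube([5500, 200, 2800]);
translate([0, 3800, 0]) cube([5500, 200, 2800]);
translate([0, 200, 0]) cube([200, 3600, 2800]);
translate([5300, 200, 0]) cube([200, 3600, 2800]);
translate([2500, 200, 0]) cube([200, 2000, 2800]);
translate([2500, 3200, 0]) cube([200, 600, 2800]);
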